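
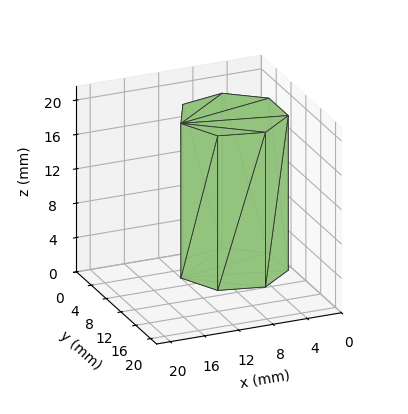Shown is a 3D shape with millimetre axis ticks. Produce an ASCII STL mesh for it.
Reading the render: the shape is a regular 7-sided prism (a cylinder approximated with 7 flat sides), circumscribed radius ≈ 6 mm, height ≈ 18 mm (dimensions read to the nearest mm from the axis ticks). For the STL, each face is triangulated and given an outward normal.

solid part
  facet normal 0.0000 0.0000 -1.0000
    outer loop
      vertex 4.66 11.85 0.00
      vertex 9.74 10.69 0.00
      vertex 12.00 6.00 0.00
    endloop
  endfacet
  facet normal 0.0000 0.0000 -1.0000
    outer loop
      vertex 0.59 8.60 0.00
      vertex 4.66 11.85 0.00
      vertex 12.00 6.00 0.00
    endloop
  endfacet
  facet normal 0.0000 0.0000 -1.0000
    outer loop
      vertex 0.59 3.40 0.00
      vertex 0.59 8.60 0.00
      vertex 12.00 6.00 0.00
    endloop
  endfacet
  facet normal 0.0000 0.0000 -1.0000
    outer loop
      vertex 4.66 0.15 0.00
      vertex 0.59 3.40 0.00
      vertex 12.00 6.00 0.00
    endloop
  endfacet
  facet normal 0.0000 0.0000 -1.0000
    outer loop
      vertex 9.74 1.31 0.00
      vertex 4.66 0.15 0.00
      vertex 12.00 6.00 0.00
    endloop
  endfacet
  facet normal 0.0000 0.0000 1.0000
    outer loop
      vertex 12.00 6.00 18.00
      vertex 9.74 10.69 18.00
      vertex 4.66 11.85 18.00
    endloop
  endfacet
  facet normal 0.0000 0.0000 1.0000
    outer loop
      vertex 12.00 6.00 18.00
      vertex 4.66 11.85 18.00
      vertex 0.59 8.60 18.00
    endloop
  endfacet
  facet normal 0.0000 0.0000 1.0000
    outer loop
      vertex 12.00 6.00 18.00
      vertex 0.59 8.60 18.00
      vertex 0.59 3.40 18.00
    endloop
  endfacet
  facet normal 0.0000 0.0000 1.0000
    outer loop
      vertex 12.00 6.00 18.00
      vertex 0.59 3.40 18.00
      vertex 4.66 0.15 18.00
    endloop
  endfacet
  facet normal 0.0000 0.0000 1.0000
    outer loop
      vertex 12.00 6.00 18.00
      vertex 4.66 0.15 18.00
      vertex 9.74 1.31 18.00
    endloop
  endfacet
  facet normal 0.9009 0.4341 0.0000
    outer loop
      vertex 12.00 6.00 0.00
      vertex 9.74 10.69 0.00
      vertex 9.74 10.69 18.00
    endloop
  endfacet
  facet normal 0.9009 0.4341 0.0000
    outer loop
      vertex 12.00 6.00 0.00
      vertex 9.74 10.69 18.00
      vertex 12.00 6.00 18.00
    endloop
  endfacet
  facet normal 0.2226 0.9749 0.0000
    outer loop
      vertex 9.74 10.69 0.00
      vertex 4.66 11.85 0.00
      vertex 4.66 11.85 18.00
    endloop
  endfacet
  facet normal 0.2226 0.9749 0.0000
    outer loop
      vertex 9.74 10.69 0.00
      vertex 4.66 11.85 18.00
      vertex 9.74 10.69 18.00
    endloop
  endfacet
  facet normal -0.6240 0.7814 0.0000
    outer loop
      vertex 4.66 11.85 0.00
      vertex 0.59 8.60 0.00
      vertex 0.59 8.60 18.00
    endloop
  endfacet
  facet normal -0.6240 0.7814 0.0000
    outer loop
      vertex 4.66 11.85 0.00
      vertex 0.59 8.60 18.00
      vertex 4.66 11.85 18.00
    endloop
  endfacet
  facet normal -1.0000 0.0000 0.0000
    outer loop
      vertex 0.59 8.60 0.00
      vertex 0.59 3.40 0.00
      vertex 0.59 3.40 18.00
    endloop
  endfacet
  facet normal -1.0000 0.0000 0.0000
    outer loop
      vertex 0.59 8.60 0.00
      vertex 0.59 3.40 18.00
      vertex 0.59 8.60 18.00
    endloop
  endfacet
  facet normal -0.6240 -0.7814 0.0000
    outer loop
      vertex 0.59 3.40 0.00
      vertex 4.66 0.15 0.00
      vertex 4.66 0.15 18.00
    endloop
  endfacet
  facet normal -0.6240 -0.7814 0.0000
    outer loop
      vertex 0.59 3.40 0.00
      vertex 4.66 0.15 18.00
      vertex 0.59 3.40 18.00
    endloop
  endfacet
  facet normal 0.2226 -0.9749 0.0000
    outer loop
      vertex 4.66 0.15 0.00
      vertex 9.74 1.31 0.00
      vertex 9.74 1.31 18.00
    endloop
  endfacet
  facet normal 0.2226 -0.9749 0.0000
    outer loop
      vertex 4.66 0.15 0.00
      vertex 9.74 1.31 18.00
      vertex 4.66 0.15 18.00
    endloop
  endfacet
  facet normal 0.9009 -0.4341 0.0000
    outer loop
      vertex 9.74 1.31 0.00
      vertex 12.00 6.00 0.00
      vertex 12.00 6.00 18.00
    endloop
  endfacet
  facet normal 0.9009 -0.4341 0.0000
    outer loop
      vertex 9.74 1.31 0.00
      vertex 12.00 6.00 18.00
      vertex 9.74 1.31 18.00
    endloop
  endfacet
endsolid part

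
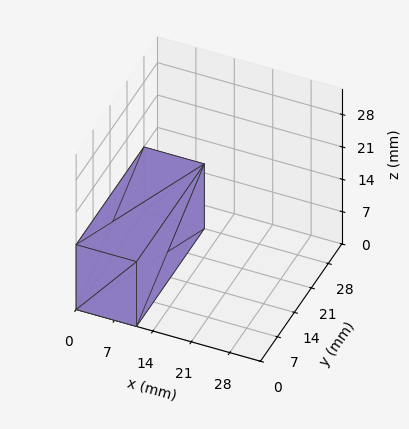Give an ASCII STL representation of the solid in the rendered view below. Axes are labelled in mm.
Reading the render: the shape is a rectangular box, roughly 11 × 28 mm footprint and 14 mm tall (dimensions read to the nearest mm from the axis ticks). For the STL, each face is triangulated and given an outward normal.

solid part
  facet normal 0.0000 0.0000 -1.0000
    outer loop
      vertex 11.0 28.0 0.0
      vertex 11.0 0.0 0.0
      vertex 0.0 0.0 0.0
    endloop
  endfacet
  facet normal 0.0000 0.0000 -1.0000
    outer loop
      vertex 0.0 28.0 0.0
      vertex 11.0 28.0 0.0
      vertex 0.0 0.0 0.0
    endloop
  endfacet
  facet normal 0.0000 0.0000 1.0000
    outer loop
      vertex 0.0 0.0 14.0
      vertex 11.0 0.0 14.0
      vertex 11.0 28.0 14.0
    endloop
  endfacet
  facet normal 0.0000 0.0000 1.0000
    outer loop
      vertex 0.0 0.0 14.0
      vertex 11.0 28.0 14.0
      vertex 0.0 28.0 14.0
    endloop
  endfacet
  facet normal 0.0000 -1.0000 0.0000
    outer loop
      vertex 0.0 0.0 0.0
      vertex 11.0 0.0 0.0
      vertex 11.0 0.0 14.0
    endloop
  endfacet
  facet normal 0.0000 -1.0000 0.0000
    outer loop
      vertex 0.0 0.0 0.0
      vertex 11.0 0.0 14.0
      vertex 0.0 0.0 14.0
    endloop
  endfacet
  facet normal 0.0000 1.0000 0.0000
    outer loop
      vertex 11.0 28.0 14.0
      vertex 11.0 28.0 0.0
      vertex 0.0 28.0 0.0
    endloop
  endfacet
  facet normal 0.0000 1.0000 0.0000
    outer loop
      vertex 0.0 28.0 14.0
      vertex 11.0 28.0 14.0
      vertex 0.0 28.0 0.0
    endloop
  endfacet
  facet normal -1.0000 0.0000 0.0000
    outer loop
      vertex 0.0 28.0 14.0
      vertex 0.0 28.0 0.0
      vertex 0.0 0.0 0.0
    endloop
  endfacet
  facet normal -1.0000 0.0000 0.0000
    outer loop
      vertex 0.0 0.0 14.0
      vertex 0.0 28.0 14.0
      vertex 0.0 0.0 0.0
    endloop
  endfacet
  facet normal 1.0000 0.0000 0.0000
    outer loop
      vertex 11.0 0.0 0.0
      vertex 11.0 28.0 0.0
      vertex 11.0 28.0 14.0
    endloop
  endfacet
  facet normal 1.0000 0.0000 0.0000
    outer loop
      vertex 11.0 0.0 0.0
      vertex 11.0 28.0 14.0
      vertex 11.0 0.0 14.0
    endloop
  endfacet
endsolid part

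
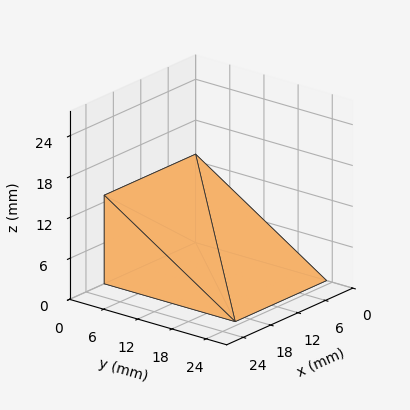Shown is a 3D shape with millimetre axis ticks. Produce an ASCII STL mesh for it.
Reading the render: the shape is a wedge (ramp): 20 × 23 mm base, rising to 13 mm along the y=0 edge and sloping linearly to z=0 at y=23 (dimensions read to the nearest mm from the axis ticks). For the STL, each face is triangulated and given an outward normal.

solid part
  facet normal 0.0000 0.0000 -1.0000
    outer loop
      vertex 20.000 23.000 0.000
      vertex 20.000 0.000 0.000
      vertex 0.000 0.000 0.000
    endloop
  endfacet
  facet normal 0.0000 0.0000 -1.0000
    outer loop
      vertex 0.000 23.000 0.000
      vertex 20.000 23.000 0.000
      vertex 0.000 0.000 0.000
    endloop
  endfacet
  facet normal 0.0000 -1.0000 0.0000
    outer loop
      vertex 0.000 0.000 0.000
      vertex 20.000 0.000 0.000
      vertex 20.000 0.000 13.000
    endloop
  endfacet
  facet normal 0.0000 -1.0000 0.0000
    outer loop
      vertex 0.000 0.000 0.000
      vertex 20.000 0.000 13.000
      vertex 0.000 0.000 13.000
    endloop
  endfacet
  facet normal 0.0000 0.4921 0.8706
    outer loop
      vertex 0.000 0.000 13.000
      vertex 20.000 0.000 13.000
      vertex 20.000 23.000 0.000
    endloop
  endfacet
  facet normal 0.0000 0.4921 0.8706
    outer loop
      vertex 0.000 0.000 13.000
      vertex 20.000 23.000 0.000
      vertex 0.000 23.000 0.000
    endloop
  endfacet
  facet normal -1.0000 0.0000 0.0000
    outer loop
      vertex 0.000 0.000 13.000
      vertex 0.000 23.000 0.000
      vertex 0.000 0.000 0.000
    endloop
  endfacet
  facet normal 1.0000 0.0000 0.0000
    outer loop
      vertex 20.000 0.000 0.000
      vertex 20.000 23.000 0.000
      vertex 20.000 0.000 13.000
    endloop
  endfacet
endsolid part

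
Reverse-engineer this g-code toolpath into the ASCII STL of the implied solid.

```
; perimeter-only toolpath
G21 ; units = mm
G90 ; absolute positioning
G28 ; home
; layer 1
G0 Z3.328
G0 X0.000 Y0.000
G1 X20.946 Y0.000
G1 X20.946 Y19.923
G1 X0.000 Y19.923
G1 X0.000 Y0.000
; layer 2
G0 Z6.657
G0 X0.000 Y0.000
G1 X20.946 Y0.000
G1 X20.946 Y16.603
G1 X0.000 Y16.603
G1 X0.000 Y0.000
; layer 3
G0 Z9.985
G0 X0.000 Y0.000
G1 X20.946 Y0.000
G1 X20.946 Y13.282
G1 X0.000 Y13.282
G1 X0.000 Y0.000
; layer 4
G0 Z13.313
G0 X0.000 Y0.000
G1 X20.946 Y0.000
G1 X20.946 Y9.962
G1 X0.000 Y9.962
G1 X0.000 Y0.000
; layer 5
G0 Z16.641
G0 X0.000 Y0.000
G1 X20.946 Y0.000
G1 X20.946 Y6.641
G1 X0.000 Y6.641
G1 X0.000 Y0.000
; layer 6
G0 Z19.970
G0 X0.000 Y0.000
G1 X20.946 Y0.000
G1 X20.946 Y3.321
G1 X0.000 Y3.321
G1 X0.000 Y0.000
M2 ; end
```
solid part
  facet normal 0.0000 0.0000 -1.0000
    outer loop
      vertex 20.946 23.244 0.000
      vertex 20.946 0.000 0.000
      vertex 0.000 0.000 0.000
    endloop
  endfacet
  facet normal 0.0000 0.0000 -1.0000
    outer loop
      vertex 0.000 23.244 0.000
      vertex 20.946 23.244 0.000
      vertex 0.000 0.000 0.000
    endloop
  endfacet
  facet normal 0.0000 -1.0000 0.0000
    outer loop
      vertex 0.000 0.000 0.000
      vertex 20.946 0.000 0.000
      vertex 20.946 0.000 23.298
    endloop
  endfacet
  facet normal 0.0000 -1.0000 0.0000
    outer loop
      vertex 0.000 0.000 0.000
      vertex 20.946 0.000 23.298
      vertex 0.000 0.000 23.298
    endloop
  endfacet
  facet normal 0.0000 0.7079 0.7063
    outer loop
      vertex 0.000 0.000 23.298
      vertex 20.946 0.000 23.298
      vertex 20.946 23.244 0.000
    endloop
  endfacet
  facet normal 0.0000 0.7079 0.7063
    outer loop
      vertex 0.000 0.000 23.298
      vertex 20.946 23.244 0.000
      vertex 0.000 23.244 0.000
    endloop
  endfacet
  facet normal -1.0000 0.0000 0.0000
    outer loop
      vertex 0.000 0.000 23.298
      vertex 0.000 23.244 0.000
      vertex 0.000 0.000 0.000
    endloop
  endfacet
  facet normal 1.0000 0.0000 0.0000
    outer loop
      vertex 20.946 0.000 0.000
      vertex 20.946 23.244 0.000
      vertex 20.946 0.000 23.298
    endloop
  endfacet
endsolid part

The G0 Z moves step by Δz≈3.328 mm. The G1 loops shrink linearly with z, so the solid tapers from its base footprint up to z≈23.3. Closing with a flat bottom cap and the tapered top and triangulating gives 8 facets — a wedge (ramp): 20.9 × 23.2 mm base, rising to 23.3 mm along the y=0 edge and sloping linearly to z=0 at y=23.2.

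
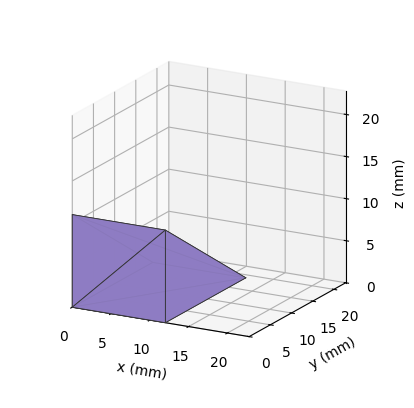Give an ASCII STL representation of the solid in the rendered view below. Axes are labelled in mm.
Reading the render: the shape is a wedge (ramp): 12 × 19 mm base, rising to 11 mm along the y=0 edge and sloping linearly to z=0 at y=19 (dimensions read to the nearest mm from the axis ticks). For the STL, each face is triangulated and given an outward normal.

solid part
  facet normal 0.0000 0.0000 -1.0000
    outer loop
      vertex 12.000 19.000 0.000
      vertex 12.000 0.000 0.000
      vertex 0.000 0.000 0.000
    endloop
  endfacet
  facet normal 0.0000 0.0000 -1.0000
    outer loop
      vertex 0.000 19.000 0.000
      vertex 12.000 19.000 0.000
      vertex 0.000 0.000 0.000
    endloop
  endfacet
  facet normal 0.0000 -1.0000 0.0000
    outer loop
      vertex 0.000 0.000 0.000
      vertex 12.000 0.000 0.000
      vertex 12.000 0.000 11.000
    endloop
  endfacet
  facet normal 0.0000 -1.0000 0.0000
    outer loop
      vertex 0.000 0.000 0.000
      vertex 12.000 0.000 11.000
      vertex 0.000 0.000 11.000
    endloop
  endfacet
  facet normal 0.0000 0.5010 0.8654
    outer loop
      vertex 0.000 0.000 11.000
      vertex 12.000 0.000 11.000
      vertex 12.000 19.000 0.000
    endloop
  endfacet
  facet normal 0.0000 0.5010 0.8654
    outer loop
      vertex 0.000 0.000 11.000
      vertex 12.000 19.000 0.000
      vertex 0.000 19.000 0.000
    endloop
  endfacet
  facet normal -1.0000 0.0000 0.0000
    outer loop
      vertex 0.000 0.000 11.000
      vertex 0.000 19.000 0.000
      vertex 0.000 0.000 0.000
    endloop
  endfacet
  facet normal 1.0000 0.0000 0.0000
    outer loop
      vertex 12.000 0.000 0.000
      vertex 12.000 19.000 0.000
      vertex 12.000 0.000 11.000
    endloop
  endfacet
endsolid part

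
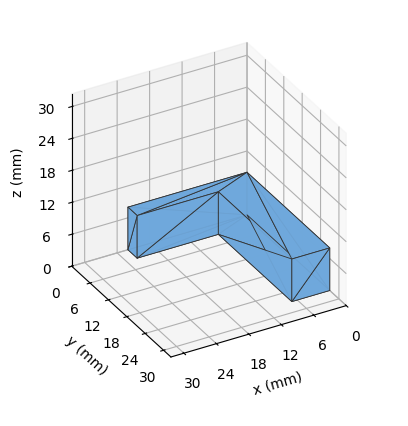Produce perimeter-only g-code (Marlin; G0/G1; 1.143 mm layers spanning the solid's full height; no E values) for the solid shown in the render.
Reading the render: the shape is an L-shaped prism: outer 22 × 27 mm, arm thicknesses ≈ 3 mm (horizontal) and 7 mm (vertical), extruded 8 mm in z (dimensions read to the nearest mm from the axis ticks). For the g-code, the solid's height is divided into equal slices at the stated Δz and each level perimeter traced with G1 moves after a G0 lift.

; perimeter-only toolpath
G21 ; units = mm
G90 ; absolute positioning
G28 ; home
; layer 1
G0 Z1.143
G0 X0.000 Y0.000
G1 X22.000 Y0.000
G1 X22.000 Y3.000
G1 X7.000 Y3.000
G1 X7.000 Y27.000
G1 X0.000 Y27.000
G1 X0.000 Y0.000
; layer 2
G0 Z2.286
G0 X0.000 Y0.000
G1 X22.000 Y0.000
G1 X22.000 Y3.000
G1 X7.000 Y3.000
G1 X7.000 Y27.000
G1 X0.000 Y27.000
G1 X0.000 Y0.000
; layer 3
G0 Z3.429
G0 X0.000 Y0.000
G1 X22.000 Y0.000
G1 X22.000 Y3.000
G1 X7.000 Y3.000
G1 X7.000 Y27.000
G1 X0.000 Y27.000
G1 X0.000 Y0.000
; layer 4
G0 Z4.571
G0 X0.000 Y0.000
G1 X22.000 Y0.000
G1 X22.000 Y3.000
G1 X7.000 Y3.000
G1 X7.000 Y27.000
G1 X0.000 Y27.000
G1 X0.000 Y0.000
; layer 5
G0 Z5.714
G0 X0.000 Y0.000
G1 X22.000 Y0.000
G1 X22.000 Y3.000
G1 X7.000 Y3.000
G1 X7.000 Y27.000
G1 X0.000 Y27.000
G1 X0.000 Y0.000
; layer 6
G0 Z6.857
G0 X0.000 Y0.000
G1 X22.000 Y0.000
G1 X22.000 Y3.000
G1 X7.000 Y3.000
G1 X7.000 Y27.000
G1 X0.000 Y27.000
G1 X0.000 Y0.000
; layer 7
G0 Z8.000
G0 X0.000 Y0.000
G1 X22.000 Y0.000
G1 X22.000 Y3.000
G1 X7.000 Y3.000
G1 X7.000 Y27.000
G1 X0.000 Y27.000
G1 X0.000 Y0.000
M2 ; end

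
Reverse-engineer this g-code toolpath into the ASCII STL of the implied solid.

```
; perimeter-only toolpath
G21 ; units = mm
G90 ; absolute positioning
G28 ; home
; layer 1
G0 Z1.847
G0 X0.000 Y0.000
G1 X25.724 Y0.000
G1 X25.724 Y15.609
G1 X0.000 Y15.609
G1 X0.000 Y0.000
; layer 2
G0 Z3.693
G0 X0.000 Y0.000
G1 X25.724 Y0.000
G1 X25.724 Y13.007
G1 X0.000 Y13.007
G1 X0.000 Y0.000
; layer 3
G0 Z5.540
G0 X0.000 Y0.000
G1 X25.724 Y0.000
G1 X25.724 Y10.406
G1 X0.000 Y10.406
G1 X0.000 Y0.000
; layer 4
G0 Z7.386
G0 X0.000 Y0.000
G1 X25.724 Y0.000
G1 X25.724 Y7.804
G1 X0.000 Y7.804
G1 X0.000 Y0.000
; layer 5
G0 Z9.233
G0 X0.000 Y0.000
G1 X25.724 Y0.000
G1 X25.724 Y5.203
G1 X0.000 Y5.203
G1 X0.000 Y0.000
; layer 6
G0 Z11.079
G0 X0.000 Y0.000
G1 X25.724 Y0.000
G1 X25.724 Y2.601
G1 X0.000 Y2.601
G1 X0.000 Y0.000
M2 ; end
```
solid part
  facet normal 0.0000 0.0000 -1.0000
    outer loop
      vertex 25.724 18.210 0.000
      vertex 25.724 0.000 0.000
      vertex 0.000 0.000 0.000
    endloop
  endfacet
  facet normal 0.0000 0.0000 -1.0000
    outer loop
      vertex 0.000 18.210 0.000
      vertex 25.724 18.210 0.000
      vertex 0.000 0.000 0.000
    endloop
  endfacet
  facet normal 0.0000 -1.0000 0.0000
    outer loop
      vertex 0.000 0.000 0.000
      vertex 25.724 0.000 0.000
      vertex 25.724 0.000 12.926
    endloop
  endfacet
  facet normal 0.0000 -1.0000 0.0000
    outer loop
      vertex 0.000 0.000 0.000
      vertex 25.724 0.000 12.926
      vertex 0.000 0.000 12.926
    endloop
  endfacet
  facet normal 0.0000 0.5788 0.8154
    outer loop
      vertex 0.000 0.000 12.926
      vertex 25.724 0.000 12.926
      vertex 25.724 18.210 0.000
    endloop
  endfacet
  facet normal 0.0000 0.5788 0.8154
    outer loop
      vertex 0.000 0.000 12.926
      vertex 25.724 18.210 0.000
      vertex 0.000 18.210 0.000
    endloop
  endfacet
  facet normal -1.0000 0.0000 0.0000
    outer loop
      vertex 0.000 0.000 12.926
      vertex 0.000 18.210 0.000
      vertex 0.000 0.000 0.000
    endloop
  endfacet
  facet normal 1.0000 0.0000 0.0000
    outer loop
      vertex 25.724 0.000 0.000
      vertex 25.724 18.210 0.000
      vertex 25.724 0.000 12.926
    endloop
  endfacet
endsolid part

The G0 Z moves step by Δz≈1.847 mm. The G1 loops shrink linearly with z, so the solid tapers from its base footprint up to z≈12.9. Closing with a flat bottom cap and the tapered top and triangulating gives 8 facets — a wedge (ramp): 25.7 × 18.2 mm base, rising to 12.9 mm along the y=0 edge and sloping linearly to z=0 at y=18.2.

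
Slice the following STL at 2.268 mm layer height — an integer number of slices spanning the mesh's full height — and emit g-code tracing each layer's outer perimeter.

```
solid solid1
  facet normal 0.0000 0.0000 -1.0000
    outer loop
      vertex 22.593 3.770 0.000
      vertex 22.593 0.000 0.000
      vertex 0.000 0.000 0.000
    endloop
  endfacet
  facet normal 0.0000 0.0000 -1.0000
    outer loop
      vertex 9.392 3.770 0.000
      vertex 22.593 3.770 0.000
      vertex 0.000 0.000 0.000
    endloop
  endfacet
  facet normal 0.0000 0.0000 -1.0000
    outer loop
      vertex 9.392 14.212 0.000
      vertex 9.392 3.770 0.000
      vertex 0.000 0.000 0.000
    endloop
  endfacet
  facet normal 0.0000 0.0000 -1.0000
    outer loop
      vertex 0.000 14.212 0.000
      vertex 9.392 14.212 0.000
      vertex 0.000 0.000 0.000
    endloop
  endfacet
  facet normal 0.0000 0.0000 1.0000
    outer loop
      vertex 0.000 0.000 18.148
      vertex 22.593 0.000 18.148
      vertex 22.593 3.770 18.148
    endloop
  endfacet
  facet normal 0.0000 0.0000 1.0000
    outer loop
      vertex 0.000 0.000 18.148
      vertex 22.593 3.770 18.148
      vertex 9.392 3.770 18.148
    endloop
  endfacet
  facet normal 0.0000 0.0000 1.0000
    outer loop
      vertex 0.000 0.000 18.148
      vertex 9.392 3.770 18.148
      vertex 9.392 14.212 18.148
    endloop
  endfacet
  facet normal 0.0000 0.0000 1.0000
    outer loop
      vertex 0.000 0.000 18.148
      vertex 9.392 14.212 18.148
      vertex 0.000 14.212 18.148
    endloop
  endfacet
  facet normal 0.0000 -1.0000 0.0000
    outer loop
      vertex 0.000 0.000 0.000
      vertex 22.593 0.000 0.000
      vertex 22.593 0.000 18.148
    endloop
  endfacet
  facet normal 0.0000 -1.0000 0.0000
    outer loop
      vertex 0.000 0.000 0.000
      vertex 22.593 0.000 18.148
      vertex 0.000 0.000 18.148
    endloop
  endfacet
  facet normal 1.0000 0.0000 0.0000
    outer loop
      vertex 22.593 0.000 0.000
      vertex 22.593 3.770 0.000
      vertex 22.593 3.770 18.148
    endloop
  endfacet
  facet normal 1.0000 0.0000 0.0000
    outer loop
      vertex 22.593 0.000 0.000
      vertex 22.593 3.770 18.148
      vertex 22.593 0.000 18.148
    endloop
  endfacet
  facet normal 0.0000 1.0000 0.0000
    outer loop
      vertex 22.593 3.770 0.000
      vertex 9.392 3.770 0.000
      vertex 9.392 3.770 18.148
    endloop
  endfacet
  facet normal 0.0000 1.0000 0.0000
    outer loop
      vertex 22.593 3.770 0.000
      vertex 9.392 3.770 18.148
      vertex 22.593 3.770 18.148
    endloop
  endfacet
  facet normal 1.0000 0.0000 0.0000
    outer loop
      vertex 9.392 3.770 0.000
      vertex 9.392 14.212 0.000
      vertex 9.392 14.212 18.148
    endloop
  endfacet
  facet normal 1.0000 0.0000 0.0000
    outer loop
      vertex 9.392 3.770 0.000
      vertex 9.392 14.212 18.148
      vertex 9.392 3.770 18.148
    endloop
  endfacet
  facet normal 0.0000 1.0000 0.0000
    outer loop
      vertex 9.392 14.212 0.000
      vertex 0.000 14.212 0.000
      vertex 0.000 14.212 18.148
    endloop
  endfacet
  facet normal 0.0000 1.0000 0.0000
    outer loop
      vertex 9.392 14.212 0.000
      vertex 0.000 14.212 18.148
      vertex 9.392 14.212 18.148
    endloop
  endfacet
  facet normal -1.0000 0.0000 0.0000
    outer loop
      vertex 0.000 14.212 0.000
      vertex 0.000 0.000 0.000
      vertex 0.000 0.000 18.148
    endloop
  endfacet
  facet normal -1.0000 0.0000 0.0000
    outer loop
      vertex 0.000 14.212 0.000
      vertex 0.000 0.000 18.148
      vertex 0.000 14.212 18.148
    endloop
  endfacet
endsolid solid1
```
; perimeter-only toolpath
G21 ; units = mm
G90 ; absolute positioning
G28 ; home
; layer 1
G0 Z2.268
G0 X0.000 Y0.000
G1 X22.593 Y0.000
G1 X22.593 Y3.770
G1 X9.392 Y3.770
G1 X9.392 Y14.212
G1 X0.000 Y14.212
G1 X0.000 Y0.000
; layer 2
G0 Z4.537
G0 X0.000 Y0.000
G1 X22.593 Y0.000
G1 X22.593 Y3.770
G1 X9.392 Y3.770
G1 X9.392 Y14.212
G1 X0.000 Y14.212
G1 X0.000 Y0.000
; layer 3
G0 Z6.806
G0 X0.000 Y0.000
G1 X22.593 Y0.000
G1 X22.593 Y3.770
G1 X9.392 Y3.770
G1 X9.392 Y14.212
G1 X0.000 Y14.212
G1 X0.000 Y0.000
; layer 4
G0 Z9.074
G0 X0.000 Y0.000
G1 X22.593 Y0.000
G1 X22.593 Y3.770
G1 X9.392 Y3.770
G1 X9.392 Y14.212
G1 X0.000 Y14.212
G1 X0.000 Y0.000
; layer 5
G0 Z11.342
G0 X0.000 Y0.000
G1 X22.593 Y0.000
G1 X22.593 Y3.770
G1 X9.392 Y3.770
G1 X9.392 Y14.212
G1 X0.000 Y14.212
G1 X0.000 Y0.000
; layer 6
G0 Z13.611
G0 X0.000 Y0.000
G1 X22.593 Y0.000
G1 X22.593 Y3.770
G1 X9.392 Y3.770
G1 X9.392 Y14.212
G1 X0.000 Y14.212
G1 X0.000 Y0.000
; layer 7
G0 Z15.880
G0 X0.000 Y0.000
G1 X22.593 Y0.000
G1 X22.593 Y3.770
G1 X9.392 Y3.770
G1 X9.392 Y14.212
G1 X0.000 Y14.212
G1 X0.000 Y0.000
; layer 8
G0 Z18.148
G0 X0.000 Y0.000
G1 X22.593 Y0.000
G1 X22.593 Y3.770
G1 X9.392 Y3.770
G1 X9.392 Y14.212
G1 X0.000 Y14.212
G1 X0.000 Y0.000
M2 ; end

The solid is an L-shaped prism: outer 22.6 × 14.2 mm, arm thicknesses ≈ 3.77 mm (horizontal) and 9.39 mm (vertical), extruded 18.1 mm in z. Slicing at Δz = 2.268 mm — 8 equal slices spanning the solid's height, so layer i sits at z = i·h/8 — gives 8 non-empty perimeters. Each is a 6-segment closed polygon; G0 lifts to the layer z and rapids to the start vertex, then G1 traces the edges.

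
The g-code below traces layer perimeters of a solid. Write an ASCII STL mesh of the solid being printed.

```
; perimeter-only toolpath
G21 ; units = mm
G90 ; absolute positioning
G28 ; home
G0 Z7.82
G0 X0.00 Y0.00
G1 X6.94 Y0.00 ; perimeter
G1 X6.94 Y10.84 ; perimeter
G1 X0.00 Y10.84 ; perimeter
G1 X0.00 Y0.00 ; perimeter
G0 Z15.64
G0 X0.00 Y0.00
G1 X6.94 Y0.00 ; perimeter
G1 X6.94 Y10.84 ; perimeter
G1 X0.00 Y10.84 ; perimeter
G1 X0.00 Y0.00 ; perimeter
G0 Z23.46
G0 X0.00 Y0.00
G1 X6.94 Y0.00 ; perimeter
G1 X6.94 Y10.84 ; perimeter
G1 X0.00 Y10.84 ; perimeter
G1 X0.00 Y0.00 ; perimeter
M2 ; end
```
solid part
  facet normal 0.0000 0.0000 -1.0000
    outer loop
      vertex 6.94 10.84 0.00
      vertex 6.94 0.00 0.00
      vertex 0.00 0.00 0.00
    endloop
  endfacet
  facet normal 0.0000 0.0000 -1.0000
    outer loop
      vertex 0.00 10.84 0.00
      vertex 6.94 10.84 0.00
      vertex 0.00 0.00 0.00
    endloop
  endfacet
  facet normal 0.0000 0.0000 1.0000
    outer loop
      vertex 0.00 0.00 23.46
      vertex 6.94 0.00 23.46
      vertex 6.94 10.84 23.46
    endloop
  endfacet
  facet normal 0.0000 0.0000 1.0000
    outer loop
      vertex 0.00 0.00 23.46
      vertex 6.94 10.84 23.46
      vertex 0.00 10.84 23.46
    endloop
  endfacet
  facet normal 0.0000 -1.0000 0.0000
    outer loop
      vertex 0.00 0.00 0.00
      vertex 6.94 0.00 0.00
      vertex 6.94 0.00 23.46
    endloop
  endfacet
  facet normal 0.0000 -1.0000 0.0000
    outer loop
      vertex 0.00 0.00 0.00
      vertex 6.94 0.00 23.46
      vertex 0.00 0.00 23.46
    endloop
  endfacet
  facet normal 0.0000 1.0000 0.0000
    outer loop
      vertex 6.94 10.84 23.46
      vertex 6.94 10.84 0.00
      vertex 0.00 10.84 0.00
    endloop
  endfacet
  facet normal 0.0000 1.0000 0.0000
    outer loop
      vertex 0.00 10.84 23.46
      vertex 6.94 10.84 23.46
      vertex 0.00 10.84 0.00
    endloop
  endfacet
  facet normal -1.0000 0.0000 0.0000
    outer loop
      vertex 0.00 10.84 23.46
      vertex 0.00 10.84 0.00
      vertex 0.00 0.00 0.00
    endloop
  endfacet
  facet normal -1.0000 0.0000 0.0000
    outer loop
      vertex 0.00 0.00 23.46
      vertex 0.00 10.84 23.46
      vertex 0.00 0.00 0.00
    endloop
  endfacet
  facet normal 1.0000 0.0000 0.0000
    outer loop
      vertex 6.94 0.00 0.00
      vertex 6.94 10.84 0.00
      vertex 6.94 10.84 23.46
    endloop
  endfacet
  facet normal 1.0000 0.0000 0.0000
    outer loop
      vertex 6.94 0.00 0.00
      vertex 6.94 10.84 23.46
      vertex 6.94 0.00 23.46
    endloop
  endfacet
endsolid part

The G0 Z moves step by Δz≈7.82 mm. Every layer's G1 loop is the same polygon, so the solid is a straight extrusion of it from z=0 to z≈23.5. Closing with flat bottom and top caps and triangulating gives 12 facets — a rectangular box, roughly 6.94 × 10.8 mm footprint and 23.5 mm tall.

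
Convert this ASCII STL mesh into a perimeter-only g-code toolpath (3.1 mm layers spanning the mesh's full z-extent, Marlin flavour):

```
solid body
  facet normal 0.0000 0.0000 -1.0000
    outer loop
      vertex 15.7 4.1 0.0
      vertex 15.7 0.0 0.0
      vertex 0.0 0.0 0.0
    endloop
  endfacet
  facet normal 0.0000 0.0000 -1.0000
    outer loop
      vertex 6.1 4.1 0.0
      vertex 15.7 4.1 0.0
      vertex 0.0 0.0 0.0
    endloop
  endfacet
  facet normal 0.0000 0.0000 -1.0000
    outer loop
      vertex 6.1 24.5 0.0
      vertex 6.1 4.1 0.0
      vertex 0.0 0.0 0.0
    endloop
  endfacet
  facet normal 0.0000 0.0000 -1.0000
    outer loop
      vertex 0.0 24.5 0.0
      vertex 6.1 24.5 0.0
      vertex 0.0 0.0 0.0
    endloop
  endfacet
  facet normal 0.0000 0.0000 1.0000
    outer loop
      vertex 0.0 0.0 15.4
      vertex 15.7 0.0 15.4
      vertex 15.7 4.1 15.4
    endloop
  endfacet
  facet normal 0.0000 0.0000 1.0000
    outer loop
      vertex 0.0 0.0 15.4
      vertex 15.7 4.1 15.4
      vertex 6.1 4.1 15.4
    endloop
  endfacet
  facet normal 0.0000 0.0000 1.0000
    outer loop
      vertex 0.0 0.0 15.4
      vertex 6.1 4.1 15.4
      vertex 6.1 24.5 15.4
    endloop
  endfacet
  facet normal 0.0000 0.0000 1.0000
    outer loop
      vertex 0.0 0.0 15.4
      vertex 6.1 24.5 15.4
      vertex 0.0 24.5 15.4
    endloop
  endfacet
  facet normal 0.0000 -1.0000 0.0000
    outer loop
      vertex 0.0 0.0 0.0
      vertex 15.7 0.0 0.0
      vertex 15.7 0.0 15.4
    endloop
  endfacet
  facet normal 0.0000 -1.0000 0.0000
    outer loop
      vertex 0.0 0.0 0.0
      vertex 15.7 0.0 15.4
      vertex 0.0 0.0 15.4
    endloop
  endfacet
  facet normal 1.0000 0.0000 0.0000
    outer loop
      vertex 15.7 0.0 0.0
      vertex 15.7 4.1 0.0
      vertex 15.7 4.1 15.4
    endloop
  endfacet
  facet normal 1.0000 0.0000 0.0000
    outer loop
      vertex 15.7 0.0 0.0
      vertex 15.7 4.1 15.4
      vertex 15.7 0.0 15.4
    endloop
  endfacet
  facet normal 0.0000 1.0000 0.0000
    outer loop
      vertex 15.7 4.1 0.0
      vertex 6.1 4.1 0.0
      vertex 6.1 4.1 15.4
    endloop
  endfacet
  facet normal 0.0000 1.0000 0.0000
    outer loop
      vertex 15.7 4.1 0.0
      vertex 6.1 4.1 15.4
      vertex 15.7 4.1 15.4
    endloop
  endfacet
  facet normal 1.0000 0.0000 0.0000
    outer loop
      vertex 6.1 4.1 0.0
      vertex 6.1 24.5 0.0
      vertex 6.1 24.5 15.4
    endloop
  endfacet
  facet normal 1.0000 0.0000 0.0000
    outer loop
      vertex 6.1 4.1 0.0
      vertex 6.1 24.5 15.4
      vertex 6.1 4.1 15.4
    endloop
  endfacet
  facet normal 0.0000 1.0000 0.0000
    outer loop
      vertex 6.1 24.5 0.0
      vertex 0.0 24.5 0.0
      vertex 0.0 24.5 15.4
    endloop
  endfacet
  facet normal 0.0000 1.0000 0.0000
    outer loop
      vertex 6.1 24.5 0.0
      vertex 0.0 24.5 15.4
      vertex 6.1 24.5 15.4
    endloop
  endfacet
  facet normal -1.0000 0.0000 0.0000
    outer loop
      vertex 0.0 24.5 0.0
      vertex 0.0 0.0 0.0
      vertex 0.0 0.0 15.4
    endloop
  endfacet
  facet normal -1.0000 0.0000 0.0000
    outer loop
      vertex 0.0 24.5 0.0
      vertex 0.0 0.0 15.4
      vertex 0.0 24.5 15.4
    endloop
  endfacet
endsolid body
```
; perimeter-only toolpath
G21 ; units = mm
G90 ; absolute positioning
G28 ; home
; layer 1
G0 Z3.1
G0 X0.0 Y0.0
G1 X15.7 Y0.0
G1 X15.7 Y4.1
G1 X6.1 Y4.1
G1 X6.1 Y24.5
G1 X0.0 Y24.5
G1 X0.0 Y0.0
; layer 2
G0 Z6.2
G0 X0.0 Y0.0
G1 X15.7 Y0.0
G1 X15.7 Y4.1
G1 X6.1 Y4.1
G1 X6.1 Y24.5
G1 X0.0 Y24.5
G1 X0.0 Y0.0
; layer 3
G0 Z9.2
G0 X0.0 Y0.0
G1 X15.7 Y0.0
G1 X15.7 Y4.1
G1 X6.1 Y4.1
G1 X6.1 Y24.5
G1 X0.0 Y24.5
G1 X0.0 Y0.0
; layer 4
G0 Z12.3
G0 X0.0 Y0.0
G1 X15.7 Y0.0
G1 X15.7 Y4.1
G1 X6.1 Y4.1
G1 X6.1 Y24.5
G1 X0.0 Y24.5
G1 X0.0 Y0.0
; layer 5
G0 Z15.4
G0 X0.0 Y0.0
G1 X15.7 Y0.0
G1 X15.7 Y4.1
G1 X6.1 Y4.1
G1 X6.1 Y24.5
G1 X0.0 Y24.5
G1 X0.0 Y0.0
M2 ; end

The solid is an L-shaped prism: outer 15.7 × 24.5 mm, arm thicknesses ≈ 4.1 mm (horizontal) and 6.1 mm (vertical), extruded 15.4 mm in z. Slicing at Δz = 3.1 mm — 5 equal slices spanning the solid's height, so layer i sits at z = i·h/5 — gives 5 non-empty perimeters. Each is a 6-segment closed polygon; G0 lifts to the layer z and rapids to the start vertex, then G1 traces the edges.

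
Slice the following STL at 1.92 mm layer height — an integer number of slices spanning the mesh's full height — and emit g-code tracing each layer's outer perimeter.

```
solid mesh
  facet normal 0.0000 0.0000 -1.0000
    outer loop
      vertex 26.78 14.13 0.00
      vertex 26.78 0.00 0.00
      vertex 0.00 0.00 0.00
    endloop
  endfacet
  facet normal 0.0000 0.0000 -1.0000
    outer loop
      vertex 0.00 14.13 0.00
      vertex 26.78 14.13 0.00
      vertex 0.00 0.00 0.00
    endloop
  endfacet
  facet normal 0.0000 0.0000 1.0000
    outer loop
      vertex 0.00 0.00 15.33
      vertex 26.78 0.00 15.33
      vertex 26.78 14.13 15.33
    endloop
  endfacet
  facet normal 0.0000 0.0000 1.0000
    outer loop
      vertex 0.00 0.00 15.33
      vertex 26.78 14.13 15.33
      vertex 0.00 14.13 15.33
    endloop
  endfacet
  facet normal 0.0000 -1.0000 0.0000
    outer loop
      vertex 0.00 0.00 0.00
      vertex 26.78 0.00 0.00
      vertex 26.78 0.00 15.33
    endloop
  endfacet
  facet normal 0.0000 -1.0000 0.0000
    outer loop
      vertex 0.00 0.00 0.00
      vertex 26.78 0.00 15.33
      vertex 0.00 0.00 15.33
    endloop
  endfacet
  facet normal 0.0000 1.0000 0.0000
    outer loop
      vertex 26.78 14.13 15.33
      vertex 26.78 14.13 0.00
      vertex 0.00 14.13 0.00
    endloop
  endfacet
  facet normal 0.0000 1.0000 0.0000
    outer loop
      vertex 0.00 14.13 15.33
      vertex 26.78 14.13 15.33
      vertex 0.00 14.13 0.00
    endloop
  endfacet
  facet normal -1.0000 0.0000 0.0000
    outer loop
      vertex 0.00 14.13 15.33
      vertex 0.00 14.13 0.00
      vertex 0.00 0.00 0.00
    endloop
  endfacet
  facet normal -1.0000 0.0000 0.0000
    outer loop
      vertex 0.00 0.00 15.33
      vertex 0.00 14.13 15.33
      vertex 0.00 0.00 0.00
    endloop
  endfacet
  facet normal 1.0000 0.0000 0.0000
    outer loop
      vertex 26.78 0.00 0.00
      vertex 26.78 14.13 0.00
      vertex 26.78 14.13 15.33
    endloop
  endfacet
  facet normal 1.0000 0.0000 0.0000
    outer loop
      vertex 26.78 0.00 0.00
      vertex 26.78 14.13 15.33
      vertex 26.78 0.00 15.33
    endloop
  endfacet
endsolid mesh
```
; perimeter-only toolpath
G21 ; units = mm
G90 ; absolute positioning
G28 ; home
; layer 1
G0 Z1.92
G0 X0.00 Y0.00
G1 X26.78 Y0.00
G1 X26.78 Y14.13
G1 X0.00 Y14.13
G1 X0.00 Y0.00
; layer 2
G0 Z3.83
G0 X0.00 Y0.00
G1 X26.78 Y0.00
G1 X26.78 Y14.13
G1 X0.00 Y14.13
G1 X0.00 Y0.00
; layer 3
G0 Z5.75
G0 X0.00 Y0.00
G1 X26.78 Y0.00
G1 X26.78 Y14.13
G1 X0.00 Y14.13
G1 X0.00 Y0.00
; layer 4
G0 Z7.67
G0 X0.00 Y0.00
G1 X26.78 Y0.00
G1 X26.78 Y14.13
G1 X0.00 Y14.13
G1 X0.00 Y0.00
; layer 5
G0 Z9.58
G0 X0.00 Y0.00
G1 X26.78 Y0.00
G1 X26.78 Y14.13
G1 X0.00 Y14.13
G1 X0.00 Y0.00
; layer 6
G0 Z11.50
G0 X0.00 Y0.00
G1 X26.78 Y0.00
G1 X26.78 Y14.13
G1 X0.00 Y14.13
G1 X0.00 Y0.00
; layer 7
G0 Z13.41
G0 X0.00 Y0.00
G1 X26.78 Y0.00
G1 X26.78 Y14.13
G1 X0.00 Y14.13
G1 X0.00 Y0.00
; layer 8
G0 Z15.33
G0 X0.00 Y0.00
G1 X26.78 Y0.00
G1 X26.78 Y14.13
G1 X0.00 Y14.13
G1 X0.00 Y0.00
M2 ; end

The solid is a rectangular box, roughly 26.8 × 14.1 mm footprint and 15.3 mm tall. Slicing at Δz = 1.92 mm — 8 equal slices spanning the solid's height, so layer i sits at z = i·h/8 — gives 8 non-empty perimeters. Each is a 4-segment closed polygon; G0 lifts to the layer z and rapids to the start vertex, then G1 traces the edges.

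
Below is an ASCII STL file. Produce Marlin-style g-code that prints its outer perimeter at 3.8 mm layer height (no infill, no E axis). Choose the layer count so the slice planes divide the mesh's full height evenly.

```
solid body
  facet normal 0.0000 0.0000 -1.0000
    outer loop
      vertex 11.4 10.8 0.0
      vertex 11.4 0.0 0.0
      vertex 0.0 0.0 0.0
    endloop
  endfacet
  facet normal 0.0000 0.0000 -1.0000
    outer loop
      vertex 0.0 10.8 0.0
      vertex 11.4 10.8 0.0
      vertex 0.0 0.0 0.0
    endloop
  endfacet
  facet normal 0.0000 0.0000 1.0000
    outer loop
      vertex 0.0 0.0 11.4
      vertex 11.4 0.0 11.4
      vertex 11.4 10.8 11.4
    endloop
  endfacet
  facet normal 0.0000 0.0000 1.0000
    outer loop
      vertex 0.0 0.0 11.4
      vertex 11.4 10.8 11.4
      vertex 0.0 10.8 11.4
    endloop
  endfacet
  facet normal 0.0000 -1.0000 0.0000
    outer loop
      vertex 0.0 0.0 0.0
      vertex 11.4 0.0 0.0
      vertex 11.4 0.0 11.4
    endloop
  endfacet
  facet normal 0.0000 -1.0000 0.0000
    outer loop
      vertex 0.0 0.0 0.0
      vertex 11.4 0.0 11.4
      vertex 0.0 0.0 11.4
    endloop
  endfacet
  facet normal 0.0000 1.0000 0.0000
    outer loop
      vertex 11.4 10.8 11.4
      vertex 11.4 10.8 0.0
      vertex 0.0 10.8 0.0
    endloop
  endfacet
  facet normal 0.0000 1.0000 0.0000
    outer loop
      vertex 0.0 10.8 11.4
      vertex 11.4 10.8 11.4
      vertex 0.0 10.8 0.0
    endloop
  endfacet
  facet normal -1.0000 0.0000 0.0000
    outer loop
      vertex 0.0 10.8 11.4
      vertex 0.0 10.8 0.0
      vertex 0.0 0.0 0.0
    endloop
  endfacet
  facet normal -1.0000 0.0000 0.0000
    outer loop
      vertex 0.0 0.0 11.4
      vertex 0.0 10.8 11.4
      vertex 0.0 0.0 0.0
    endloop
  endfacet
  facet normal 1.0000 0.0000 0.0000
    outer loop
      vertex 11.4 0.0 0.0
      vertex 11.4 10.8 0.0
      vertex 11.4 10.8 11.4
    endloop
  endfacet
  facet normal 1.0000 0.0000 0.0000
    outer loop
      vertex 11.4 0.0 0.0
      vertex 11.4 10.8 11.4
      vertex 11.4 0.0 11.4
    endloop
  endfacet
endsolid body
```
; perimeter-only toolpath
G21 ; units = mm
G90 ; absolute positioning
G28 ; home
; layer 1
G0 Z3.8
G0 X0.0 Y0.0
G1 X11.4 Y0.0
G1 X11.4 Y10.8
G1 X0.0 Y10.8
G1 X0.0 Y0.0
; layer 2
G0 Z7.6
G0 X0.0 Y0.0
G1 X11.4 Y0.0
G1 X11.4 Y10.8
G1 X0.0 Y10.8
G1 X0.0 Y0.0
; layer 3
G0 Z11.4
G0 X0.0 Y0.0
G1 X11.4 Y0.0
G1 X11.4 Y10.8
G1 X0.0 Y10.8
G1 X0.0 Y0.0
M2 ; end

The solid is a rectangular box, roughly 11.4 × 10.8 mm footprint and 11.4 mm tall. Slicing at Δz = 3.8 mm — 3 equal slices spanning the solid's height, so layer i sits at z = i·h/3 — gives 3 non-empty perimeters. Each is a 4-segment closed polygon; G0 lifts to the layer z and rapids to the start vertex, then G1 traces the edges.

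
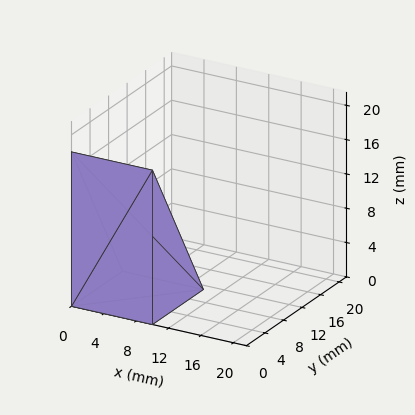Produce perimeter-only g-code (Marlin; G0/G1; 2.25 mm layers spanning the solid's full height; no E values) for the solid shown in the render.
Reading the render: the shape is a wedge (ramp): 10 × 11 mm base, rising to 18 mm along the y=0 edge and sloping linearly to z=0 at y=11 (dimensions read to the nearest mm from the axis ticks). For the g-code, the solid's height is divided into equal slices at the stated Δz and each level perimeter traced with G1 moves after a G0 lift.

; perimeter-only toolpath
G21 ; units = mm
G90 ; absolute positioning
G28 ; home
; layer 1
G0 Z2.25
G0 X0.00 Y0.00
G1 X10.00 Y0.00
G1 X10.00 Y9.62
G1 X0.00 Y9.62
G1 X0.00 Y0.00
; layer 2
G0 Z4.50
G0 X0.00 Y0.00
G1 X10.00 Y0.00
G1 X10.00 Y8.25
G1 X0.00 Y8.25
G1 X0.00 Y0.00
; layer 3
G0 Z6.75
G0 X0.00 Y0.00
G1 X10.00 Y0.00
G1 X10.00 Y6.88
G1 X0.00 Y6.88
G1 X0.00 Y0.00
; layer 4
G0 Z9.00
G0 X0.00 Y0.00
G1 X10.00 Y0.00
G1 X10.00 Y5.50
G1 X0.00 Y5.50
G1 X0.00 Y0.00
; layer 5
G0 Z11.25
G0 X0.00 Y0.00
G1 X10.00 Y0.00
G1 X10.00 Y4.12
G1 X0.00 Y4.12
G1 X0.00 Y0.00
; layer 6
G0 Z13.50
G0 X0.00 Y0.00
G1 X10.00 Y0.00
G1 X10.00 Y2.75
G1 X0.00 Y2.75
G1 X0.00 Y0.00
; layer 7
G0 Z15.75
G0 X0.00 Y0.00
G1 X10.00 Y0.00
G1 X10.00 Y1.38
G1 X0.00 Y1.38
G1 X0.00 Y0.00
M2 ; end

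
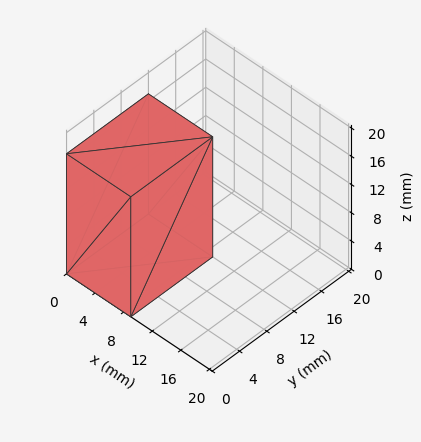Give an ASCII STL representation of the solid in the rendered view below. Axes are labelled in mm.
Reading the render: the shape is a rectangular box, roughly 9 × 12 mm footprint and 17 mm tall (dimensions read to the nearest mm from the axis ticks). For the STL, each face is triangulated and given an outward normal.

solid part
  facet normal 0.0000 0.0000 -1.0000
    outer loop
      vertex 9.000 12.000 0.000
      vertex 9.000 0.000 0.000
      vertex 0.000 0.000 0.000
    endloop
  endfacet
  facet normal 0.0000 0.0000 -1.0000
    outer loop
      vertex 0.000 12.000 0.000
      vertex 9.000 12.000 0.000
      vertex 0.000 0.000 0.000
    endloop
  endfacet
  facet normal 0.0000 0.0000 1.0000
    outer loop
      vertex 0.000 0.000 17.000
      vertex 9.000 0.000 17.000
      vertex 9.000 12.000 17.000
    endloop
  endfacet
  facet normal 0.0000 0.0000 1.0000
    outer loop
      vertex 0.000 0.000 17.000
      vertex 9.000 12.000 17.000
      vertex 0.000 12.000 17.000
    endloop
  endfacet
  facet normal 0.0000 -1.0000 0.0000
    outer loop
      vertex 0.000 0.000 0.000
      vertex 9.000 0.000 0.000
      vertex 9.000 0.000 17.000
    endloop
  endfacet
  facet normal 0.0000 -1.0000 0.0000
    outer loop
      vertex 0.000 0.000 0.000
      vertex 9.000 0.000 17.000
      vertex 0.000 0.000 17.000
    endloop
  endfacet
  facet normal 0.0000 1.0000 0.0000
    outer loop
      vertex 9.000 12.000 17.000
      vertex 9.000 12.000 0.000
      vertex 0.000 12.000 0.000
    endloop
  endfacet
  facet normal 0.0000 1.0000 0.0000
    outer loop
      vertex 0.000 12.000 17.000
      vertex 9.000 12.000 17.000
      vertex 0.000 12.000 0.000
    endloop
  endfacet
  facet normal -1.0000 0.0000 0.0000
    outer loop
      vertex 0.000 12.000 17.000
      vertex 0.000 12.000 0.000
      vertex 0.000 0.000 0.000
    endloop
  endfacet
  facet normal -1.0000 0.0000 0.0000
    outer loop
      vertex 0.000 0.000 17.000
      vertex 0.000 12.000 17.000
      vertex 0.000 0.000 0.000
    endloop
  endfacet
  facet normal 1.0000 0.0000 0.0000
    outer loop
      vertex 9.000 0.000 0.000
      vertex 9.000 12.000 0.000
      vertex 9.000 12.000 17.000
    endloop
  endfacet
  facet normal 1.0000 0.0000 0.0000
    outer loop
      vertex 9.000 0.000 0.000
      vertex 9.000 12.000 17.000
      vertex 9.000 0.000 17.000
    endloop
  endfacet
endsolid part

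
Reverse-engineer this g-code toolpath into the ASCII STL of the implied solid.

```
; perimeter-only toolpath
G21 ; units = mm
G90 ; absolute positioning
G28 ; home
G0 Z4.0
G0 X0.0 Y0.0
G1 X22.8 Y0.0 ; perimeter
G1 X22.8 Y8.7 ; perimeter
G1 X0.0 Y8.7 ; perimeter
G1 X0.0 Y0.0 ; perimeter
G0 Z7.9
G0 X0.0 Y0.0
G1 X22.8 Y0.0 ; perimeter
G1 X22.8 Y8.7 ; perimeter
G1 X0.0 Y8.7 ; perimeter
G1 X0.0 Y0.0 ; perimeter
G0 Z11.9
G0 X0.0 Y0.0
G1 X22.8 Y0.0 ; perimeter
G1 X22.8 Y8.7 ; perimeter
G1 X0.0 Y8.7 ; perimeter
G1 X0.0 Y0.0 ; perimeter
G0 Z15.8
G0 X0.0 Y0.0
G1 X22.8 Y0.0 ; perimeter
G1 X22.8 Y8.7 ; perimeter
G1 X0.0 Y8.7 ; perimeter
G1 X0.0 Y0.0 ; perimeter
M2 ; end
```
solid part
  facet normal 0.0000 0.0000 -1.0000
    outer loop
      vertex 22.8 8.7 0.0
      vertex 22.8 0.0 0.0
      vertex 0.0 0.0 0.0
    endloop
  endfacet
  facet normal 0.0000 0.0000 -1.0000
    outer loop
      vertex 0.0 8.7 0.0
      vertex 22.8 8.7 0.0
      vertex 0.0 0.0 0.0
    endloop
  endfacet
  facet normal 0.0000 0.0000 1.0000
    outer loop
      vertex 0.0 0.0 15.8
      vertex 22.8 0.0 15.8
      vertex 22.8 8.7 15.8
    endloop
  endfacet
  facet normal 0.0000 0.0000 1.0000
    outer loop
      vertex 0.0 0.0 15.8
      vertex 22.8 8.7 15.8
      vertex 0.0 8.7 15.8
    endloop
  endfacet
  facet normal 0.0000 -1.0000 0.0000
    outer loop
      vertex 0.0 0.0 0.0
      vertex 22.8 0.0 0.0
      vertex 22.8 0.0 15.8
    endloop
  endfacet
  facet normal 0.0000 -1.0000 0.0000
    outer loop
      vertex 0.0 0.0 0.0
      vertex 22.8 0.0 15.8
      vertex 0.0 0.0 15.8
    endloop
  endfacet
  facet normal 0.0000 1.0000 0.0000
    outer loop
      vertex 22.8 8.7 15.8
      vertex 22.8 8.7 0.0
      vertex 0.0 8.7 0.0
    endloop
  endfacet
  facet normal 0.0000 1.0000 0.0000
    outer loop
      vertex 0.0 8.7 15.8
      vertex 22.8 8.7 15.8
      vertex 0.0 8.7 0.0
    endloop
  endfacet
  facet normal -1.0000 0.0000 0.0000
    outer loop
      vertex 0.0 8.7 15.8
      vertex 0.0 8.7 0.0
      vertex 0.0 0.0 0.0
    endloop
  endfacet
  facet normal -1.0000 0.0000 0.0000
    outer loop
      vertex 0.0 0.0 15.8
      vertex 0.0 8.7 15.8
      vertex 0.0 0.0 0.0
    endloop
  endfacet
  facet normal 1.0000 0.0000 0.0000
    outer loop
      vertex 22.8 0.0 0.0
      vertex 22.8 8.7 0.0
      vertex 22.8 8.7 15.8
    endloop
  endfacet
  facet normal 1.0000 0.0000 0.0000
    outer loop
      vertex 22.8 0.0 0.0
      vertex 22.8 8.7 15.8
      vertex 22.8 0.0 15.8
    endloop
  endfacet
endsolid part

The G0 Z moves step by Δz≈4.0 mm. Every layer's G1 loop is the same polygon, so the solid is a straight extrusion of it from z=0 to z≈15.8. Closing with flat bottom and top caps and triangulating gives 12 facets — a rectangular box, roughly 22.8 × 8.7 mm footprint and 15.8 mm tall.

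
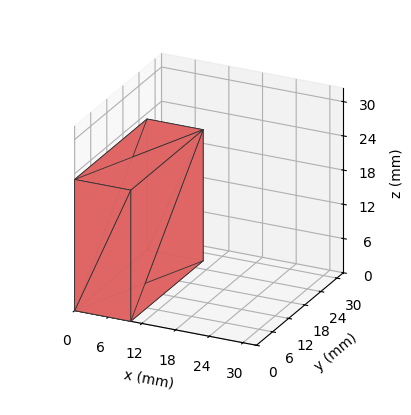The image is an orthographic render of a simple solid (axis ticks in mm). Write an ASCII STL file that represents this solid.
Reading the render: the shape is a rectangular box, roughly 10 × 27 mm footprint and 23 mm tall (dimensions read to the nearest mm from the axis ticks). For the STL, each face is triangulated and given an outward normal.

solid part
  facet normal 0.0000 0.0000 -1.0000
    outer loop
      vertex 10.0 27.0 0.0
      vertex 10.0 0.0 0.0
      vertex 0.0 0.0 0.0
    endloop
  endfacet
  facet normal 0.0000 0.0000 -1.0000
    outer loop
      vertex 0.0 27.0 0.0
      vertex 10.0 27.0 0.0
      vertex 0.0 0.0 0.0
    endloop
  endfacet
  facet normal 0.0000 0.0000 1.0000
    outer loop
      vertex 0.0 0.0 23.0
      vertex 10.0 0.0 23.0
      vertex 10.0 27.0 23.0
    endloop
  endfacet
  facet normal 0.0000 0.0000 1.0000
    outer loop
      vertex 0.0 0.0 23.0
      vertex 10.0 27.0 23.0
      vertex 0.0 27.0 23.0
    endloop
  endfacet
  facet normal 0.0000 -1.0000 0.0000
    outer loop
      vertex 0.0 0.0 0.0
      vertex 10.0 0.0 0.0
      vertex 10.0 0.0 23.0
    endloop
  endfacet
  facet normal 0.0000 -1.0000 0.0000
    outer loop
      vertex 0.0 0.0 0.0
      vertex 10.0 0.0 23.0
      vertex 0.0 0.0 23.0
    endloop
  endfacet
  facet normal 0.0000 1.0000 0.0000
    outer loop
      vertex 10.0 27.0 23.0
      vertex 10.0 27.0 0.0
      vertex 0.0 27.0 0.0
    endloop
  endfacet
  facet normal 0.0000 1.0000 0.0000
    outer loop
      vertex 0.0 27.0 23.0
      vertex 10.0 27.0 23.0
      vertex 0.0 27.0 0.0
    endloop
  endfacet
  facet normal -1.0000 0.0000 0.0000
    outer loop
      vertex 0.0 27.0 23.0
      vertex 0.0 27.0 0.0
      vertex 0.0 0.0 0.0
    endloop
  endfacet
  facet normal -1.0000 0.0000 0.0000
    outer loop
      vertex 0.0 0.0 23.0
      vertex 0.0 27.0 23.0
      vertex 0.0 0.0 0.0
    endloop
  endfacet
  facet normal 1.0000 0.0000 0.0000
    outer loop
      vertex 10.0 0.0 0.0
      vertex 10.0 27.0 0.0
      vertex 10.0 27.0 23.0
    endloop
  endfacet
  facet normal 1.0000 0.0000 0.0000
    outer loop
      vertex 10.0 0.0 0.0
      vertex 10.0 27.0 23.0
      vertex 10.0 0.0 23.0
    endloop
  endfacet
endsolid part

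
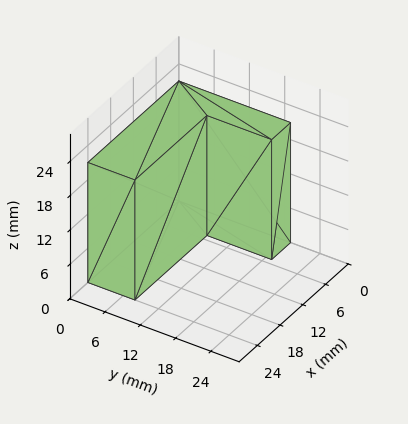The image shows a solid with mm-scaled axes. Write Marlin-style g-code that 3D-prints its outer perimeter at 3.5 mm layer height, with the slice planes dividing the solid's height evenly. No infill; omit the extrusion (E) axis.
Reading the render: the shape is an L-shaped prism: outer 24 × 19 mm, arm thicknesses ≈ 8 mm (horizontal) and 5 mm (vertical), extruded 21 mm in z (dimensions read to the nearest mm from the axis ticks). For the g-code, the solid's height is divided into equal slices at the stated Δz and each level perimeter traced with G1 moves after a G0 lift.

; perimeter-only toolpath
G21 ; units = mm
G90 ; absolute positioning
G28 ; home
; layer 1
G0 Z3.5
G0 X0.0 Y0.0
G1 X24.0 Y0.0
G1 X24.0 Y8.0
G1 X5.0 Y8.0
G1 X5.0 Y19.0
G1 X0.0 Y19.0
G1 X0.0 Y0.0
; layer 2
G0 Z7.0
G0 X0.0 Y0.0
G1 X24.0 Y0.0
G1 X24.0 Y8.0
G1 X5.0 Y8.0
G1 X5.0 Y19.0
G1 X0.0 Y19.0
G1 X0.0 Y0.0
; layer 3
G0 Z10.5
G0 X0.0 Y0.0
G1 X24.0 Y0.0
G1 X24.0 Y8.0
G1 X5.0 Y8.0
G1 X5.0 Y19.0
G1 X0.0 Y19.0
G1 X0.0 Y0.0
; layer 4
G0 Z14.0
G0 X0.0 Y0.0
G1 X24.0 Y0.0
G1 X24.0 Y8.0
G1 X5.0 Y8.0
G1 X5.0 Y19.0
G1 X0.0 Y19.0
G1 X0.0 Y0.0
; layer 5
G0 Z17.5
G0 X0.0 Y0.0
G1 X24.0 Y0.0
G1 X24.0 Y8.0
G1 X5.0 Y8.0
G1 X5.0 Y19.0
G1 X0.0 Y19.0
G1 X0.0 Y0.0
; layer 6
G0 Z21.0
G0 X0.0 Y0.0
G1 X24.0 Y0.0
G1 X24.0 Y8.0
G1 X5.0 Y8.0
G1 X5.0 Y19.0
G1 X0.0 Y19.0
G1 X0.0 Y0.0
M2 ; end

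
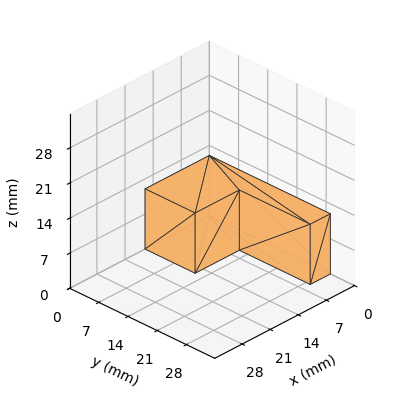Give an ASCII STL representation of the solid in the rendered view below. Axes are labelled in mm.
Reading the render: the shape is an L-shaped prism: outer 16 × 29 mm, arm thicknesses ≈ 12 mm (horizontal) and 5 mm (vertical), extruded 12 mm in z (dimensions read to the nearest mm from the axis ticks). For the STL, each face is triangulated and given an outward normal.

solid part
  facet normal 0.0000 0.0000 -1.0000
    outer loop
      vertex 16.0 12.0 0.0
      vertex 16.0 0.0 0.0
      vertex 0.0 0.0 0.0
    endloop
  endfacet
  facet normal 0.0000 0.0000 -1.0000
    outer loop
      vertex 5.0 12.0 0.0
      vertex 16.0 12.0 0.0
      vertex 0.0 0.0 0.0
    endloop
  endfacet
  facet normal 0.0000 0.0000 -1.0000
    outer loop
      vertex 5.0 29.0 0.0
      vertex 5.0 12.0 0.0
      vertex 0.0 0.0 0.0
    endloop
  endfacet
  facet normal 0.0000 0.0000 -1.0000
    outer loop
      vertex 0.0 29.0 0.0
      vertex 5.0 29.0 0.0
      vertex 0.0 0.0 0.0
    endloop
  endfacet
  facet normal 0.0000 0.0000 1.0000
    outer loop
      vertex 0.0 0.0 12.0
      vertex 16.0 0.0 12.0
      vertex 16.0 12.0 12.0
    endloop
  endfacet
  facet normal 0.0000 0.0000 1.0000
    outer loop
      vertex 0.0 0.0 12.0
      vertex 16.0 12.0 12.0
      vertex 5.0 12.0 12.0
    endloop
  endfacet
  facet normal 0.0000 0.0000 1.0000
    outer loop
      vertex 0.0 0.0 12.0
      vertex 5.0 12.0 12.0
      vertex 5.0 29.0 12.0
    endloop
  endfacet
  facet normal 0.0000 0.0000 1.0000
    outer loop
      vertex 0.0 0.0 12.0
      vertex 5.0 29.0 12.0
      vertex 0.0 29.0 12.0
    endloop
  endfacet
  facet normal 0.0000 -1.0000 0.0000
    outer loop
      vertex 0.0 0.0 0.0
      vertex 16.0 0.0 0.0
      vertex 16.0 0.0 12.0
    endloop
  endfacet
  facet normal 0.0000 -1.0000 0.0000
    outer loop
      vertex 0.0 0.0 0.0
      vertex 16.0 0.0 12.0
      vertex 0.0 0.0 12.0
    endloop
  endfacet
  facet normal 1.0000 0.0000 0.0000
    outer loop
      vertex 16.0 0.0 0.0
      vertex 16.0 12.0 0.0
      vertex 16.0 12.0 12.0
    endloop
  endfacet
  facet normal 1.0000 0.0000 0.0000
    outer loop
      vertex 16.0 0.0 0.0
      vertex 16.0 12.0 12.0
      vertex 16.0 0.0 12.0
    endloop
  endfacet
  facet normal 0.0000 1.0000 0.0000
    outer loop
      vertex 16.0 12.0 0.0
      vertex 5.0 12.0 0.0
      vertex 5.0 12.0 12.0
    endloop
  endfacet
  facet normal 0.0000 1.0000 0.0000
    outer loop
      vertex 16.0 12.0 0.0
      vertex 5.0 12.0 12.0
      vertex 16.0 12.0 12.0
    endloop
  endfacet
  facet normal 1.0000 0.0000 0.0000
    outer loop
      vertex 5.0 12.0 0.0
      vertex 5.0 29.0 0.0
      vertex 5.0 29.0 12.0
    endloop
  endfacet
  facet normal 1.0000 0.0000 0.0000
    outer loop
      vertex 5.0 12.0 0.0
      vertex 5.0 29.0 12.0
      vertex 5.0 12.0 12.0
    endloop
  endfacet
  facet normal 0.0000 1.0000 0.0000
    outer loop
      vertex 5.0 29.0 0.0
      vertex 0.0 29.0 0.0
      vertex 0.0 29.0 12.0
    endloop
  endfacet
  facet normal 0.0000 1.0000 0.0000
    outer loop
      vertex 5.0 29.0 0.0
      vertex 0.0 29.0 12.0
      vertex 5.0 29.0 12.0
    endloop
  endfacet
  facet normal -1.0000 0.0000 0.0000
    outer loop
      vertex 0.0 29.0 0.0
      vertex 0.0 0.0 0.0
      vertex 0.0 0.0 12.0
    endloop
  endfacet
  facet normal -1.0000 0.0000 0.0000
    outer loop
      vertex 0.0 29.0 0.0
      vertex 0.0 0.0 12.0
      vertex 0.0 29.0 12.0
    endloop
  endfacet
endsolid part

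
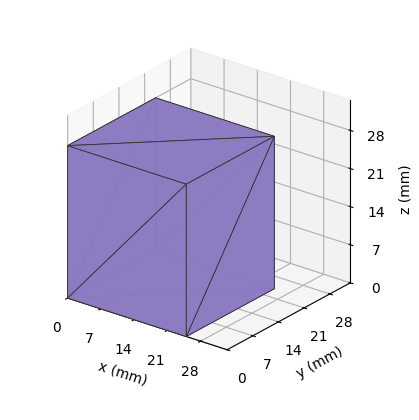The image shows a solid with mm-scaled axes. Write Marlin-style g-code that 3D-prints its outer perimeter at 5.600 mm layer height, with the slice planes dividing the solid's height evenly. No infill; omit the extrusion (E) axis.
Reading the render: the shape is a rectangular box, roughly 25 × 24 mm footprint and 28 mm tall (dimensions read to the nearest mm from the axis ticks). For the g-code, the solid's height is divided into equal slices at the stated Δz and each level perimeter traced with G1 moves after a G0 lift.

; perimeter-only toolpath
G21 ; units = mm
G90 ; absolute positioning
G28 ; home
; layer 1
G0 Z5.600
G0 X0.000 Y0.000
G1 X25.000 Y0.000
G1 X25.000 Y24.000
G1 X0.000 Y24.000
G1 X0.000 Y0.000
; layer 2
G0 Z11.200
G0 X0.000 Y0.000
G1 X25.000 Y0.000
G1 X25.000 Y24.000
G1 X0.000 Y24.000
G1 X0.000 Y0.000
; layer 3
G0 Z16.800
G0 X0.000 Y0.000
G1 X25.000 Y0.000
G1 X25.000 Y24.000
G1 X0.000 Y24.000
G1 X0.000 Y0.000
; layer 4
G0 Z22.400
G0 X0.000 Y0.000
G1 X25.000 Y0.000
G1 X25.000 Y24.000
G1 X0.000 Y24.000
G1 X0.000 Y0.000
; layer 5
G0 Z28.000
G0 X0.000 Y0.000
G1 X25.000 Y0.000
G1 X25.000 Y24.000
G1 X0.000 Y24.000
G1 X0.000 Y0.000
M2 ; end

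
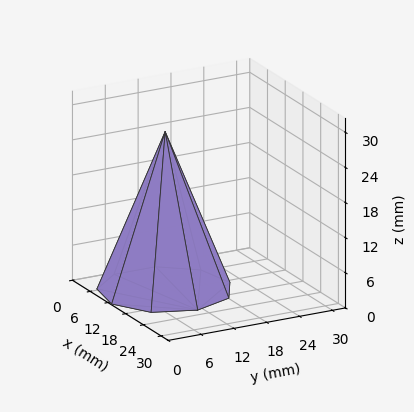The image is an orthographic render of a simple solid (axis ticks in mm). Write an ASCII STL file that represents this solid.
Reading the render: the shape is a regular 9-sided pyramid, base circumscribed radius ≈ 11 mm, apex at z ≈ 27 mm (dimensions read to the nearest mm from the axis ticks). For the STL, each face is triangulated and given an outward normal.

solid part
  facet normal 0.0000 0.0000 -1.0000
    outer loop
      vertex 12.9 21.8 0.0
      vertex 19.4 18.1 0.0
      vertex 22.0 11.0 0.0
    endloop
  endfacet
  facet normal 0.0000 0.0000 -1.0000
    outer loop
      vertex 5.5 20.5 0.0
      vertex 12.9 21.8 0.0
      vertex 22.0 11.0 0.0
    endloop
  endfacet
  facet normal 0.0000 0.0000 -1.0000
    outer loop
      vertex 0.7 14.8 0.0
      vertex 5.5 20.5 0.0
      vertex 22.0 11.0 0.0
    endloop
  endfacet
  facet normal 0.0000 0.0000 -1.0000
    outer loop
      vertex 0.7 7.2 0.0
      vertex 0.7 14.8 0.0
      vertex 22.0 11.0 0.0
    endloop
  endfacet
  facet normal 0.0000 0.0000 -1.0000
    outer loop
      vertex 5.5 1.5 0.0
      vertex 0.7 7.2 0.0
      vertex 22.0 11.0 0.0
    endloop
  endfacet
  facet normal 0.0000 0.0000 -1.0000
    outer loop
      vertex 12.9 0.2 0.0
      vertex 5.5 1.5 0.0
      vertex 22.0 11.0 0.0
    endloop
  endfacet
  facet normal 0.0000 0.0000 -1.0000
    outer loop
      vertex 19.4 3.9 0.0
      vertex 12.9 0.2 0.0
      vertex 22.0 11.0 0.0
    endloop
  endfacet
  facet normal 0.8770 0.3212 0.3573
    outer loop
      vertex 22.0 11.0 0.0
      vertex 19.4 18.1 0.0
      vertex 11.0 11.0 27.0
    endloop
  endfacet
  facet normal 0.4621 0.8117 0.3572
    outer loop
      vertex 19.4 18.1 0.0
      vertex 12.9 21.8 0.0
      vertex 11.0 11.0 27.0
    endloop
  endfacet
  facet normal -0.1616 0.9201 0.3567
    outer loop
      vertex 12.9 21.8 0.0
      vertex 5.5 20.5 0.0
      vertex 11.0 11.0 27.0
    endloop
  endfacet
  facet normal -0.7144 0.6016 0.3572
    outer loop
      vertex 5.5 20.5 0.0
      vertex 0.7 14.8 0.0
      vertex 11.0 11.0 27.0
    endloop
  endfacet
  facet normal -0.9343 0.0000 0.3564
    outer loop
      vertex 0.7 14.8 0.0
      vertex 0.7 7.2 0.0
      vertex 11.0 11.0 27.0
    endloop
  endfacet
  facet normal -0.7144 -0.6016 0.3572
    outer loop
      vertex 0.7 7.2 0.0
      vertex 5.5 1.5 0.0
      vertex 11.0 11.0 27.0
    endloop
  endfacet
  facet normal -0.1616 -0.9201 0.3567
    outer loop
      vertex 5.5 1.5 0.0
      vertex 12.9 0.2 0.0
      vertex 11.0 11.0 27.0
    endloop
  endfacet
  facet normal 0.4621 -0.8117 0.3572
    outer loop
      vertex 12.9 0.2 0.0
      vertex 19.4 3.9 0.0
      vertex 11.0 11.0 27.0
    endloop
  endfacet
  facet normal 0.8770 -0.3212 0.3573
    outer loop
      vertex 19.4 3.9 0.0
      vertex 22.0 11.0 0.0
      vertex 11.0 11.0 27.0
    endloop
  endfacet
endsolid part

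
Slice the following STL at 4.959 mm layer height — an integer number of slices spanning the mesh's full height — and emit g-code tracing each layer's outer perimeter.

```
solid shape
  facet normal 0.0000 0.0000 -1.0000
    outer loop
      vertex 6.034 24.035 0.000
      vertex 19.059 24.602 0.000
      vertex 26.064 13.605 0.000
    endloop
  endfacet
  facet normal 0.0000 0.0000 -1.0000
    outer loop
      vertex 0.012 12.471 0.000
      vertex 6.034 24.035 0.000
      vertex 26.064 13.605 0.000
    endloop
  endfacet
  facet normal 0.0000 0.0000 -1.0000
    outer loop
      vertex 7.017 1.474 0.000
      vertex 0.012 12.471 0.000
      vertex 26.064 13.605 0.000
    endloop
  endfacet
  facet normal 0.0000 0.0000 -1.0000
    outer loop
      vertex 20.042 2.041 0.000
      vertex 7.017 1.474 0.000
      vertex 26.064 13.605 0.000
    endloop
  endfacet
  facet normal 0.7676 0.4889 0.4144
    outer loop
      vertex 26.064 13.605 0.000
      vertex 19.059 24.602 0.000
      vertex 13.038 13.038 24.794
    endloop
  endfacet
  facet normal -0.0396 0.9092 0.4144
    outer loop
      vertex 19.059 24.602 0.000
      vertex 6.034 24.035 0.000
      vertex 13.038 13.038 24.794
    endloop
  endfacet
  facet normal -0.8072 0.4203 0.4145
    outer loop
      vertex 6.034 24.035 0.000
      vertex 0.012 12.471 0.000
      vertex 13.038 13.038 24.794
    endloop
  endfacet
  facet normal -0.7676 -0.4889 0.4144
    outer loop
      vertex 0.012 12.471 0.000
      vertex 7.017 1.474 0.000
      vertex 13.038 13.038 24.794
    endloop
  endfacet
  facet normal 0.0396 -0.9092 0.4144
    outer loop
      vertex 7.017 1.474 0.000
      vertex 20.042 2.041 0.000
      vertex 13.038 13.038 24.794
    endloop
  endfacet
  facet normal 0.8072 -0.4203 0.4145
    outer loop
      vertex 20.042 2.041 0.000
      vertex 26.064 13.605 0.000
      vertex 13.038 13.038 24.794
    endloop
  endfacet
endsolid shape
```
; perimeter-only toolpath
G21 ; units = mm
G90 ; absolute positioning
G28 ; home
; layer 1
G0 Z4.959
G0 X23.459 Y13.492
G1 X17.855 Y22.289
G1 X7.435 Y21.836
G1 X2.617 Y12.584
G1 X8.221 Y3.787
G1 X18.641 Y4.240
G1 X23.459 Y13.492
; layer 2
G0 Z9.918
G0 X20.854 Y13.378
G1 X16.651 Y19.976
G1 X8.836 Y19.636
G1 X5.222 Y12.698
G1 X9.425 Y6.100
G1 X17.240 Y6.440
G1 X20.854 Y13.378
; layer 3
G0 Z14.876
G0 X18.248 Y13.265
G1 X15.446 Y17.664
G1 X10.236 Y17.437
G1 X7.828 Y12.811
G1 X10.630 Y8.412
G1 X15.840 Y8.639
G1 X18.248 Y13.265
; layer 4
G0 Z19.835
G0 X15.643 Y13.151
G1 X14.242 Y15.351
G1 X11.637 Y15.237
G1 X10.433 Y12.925
G1 X11.834 Y10.725
G1 X14.439 Y10.839
G1 X15.643 Y13.151
M2 ; end

The solid is a regular 6-sided pyramid, base circumscribed radius ≈ 13 mm, apex at z ≈ 24.8 mm. Slicing at Δz = 4.959 mm — 5 equal slices spanning the solid's height, so layer i sits at z = i·h/5 — gives 4 non-empty perimeters. Each is a 6-segment closed polygon; G0 lifts to the layer z and rapids to the start vertex, then G1 traces the edges. The cross-section shrinks linearly with z (the slice at the apex is degenerate and omitted).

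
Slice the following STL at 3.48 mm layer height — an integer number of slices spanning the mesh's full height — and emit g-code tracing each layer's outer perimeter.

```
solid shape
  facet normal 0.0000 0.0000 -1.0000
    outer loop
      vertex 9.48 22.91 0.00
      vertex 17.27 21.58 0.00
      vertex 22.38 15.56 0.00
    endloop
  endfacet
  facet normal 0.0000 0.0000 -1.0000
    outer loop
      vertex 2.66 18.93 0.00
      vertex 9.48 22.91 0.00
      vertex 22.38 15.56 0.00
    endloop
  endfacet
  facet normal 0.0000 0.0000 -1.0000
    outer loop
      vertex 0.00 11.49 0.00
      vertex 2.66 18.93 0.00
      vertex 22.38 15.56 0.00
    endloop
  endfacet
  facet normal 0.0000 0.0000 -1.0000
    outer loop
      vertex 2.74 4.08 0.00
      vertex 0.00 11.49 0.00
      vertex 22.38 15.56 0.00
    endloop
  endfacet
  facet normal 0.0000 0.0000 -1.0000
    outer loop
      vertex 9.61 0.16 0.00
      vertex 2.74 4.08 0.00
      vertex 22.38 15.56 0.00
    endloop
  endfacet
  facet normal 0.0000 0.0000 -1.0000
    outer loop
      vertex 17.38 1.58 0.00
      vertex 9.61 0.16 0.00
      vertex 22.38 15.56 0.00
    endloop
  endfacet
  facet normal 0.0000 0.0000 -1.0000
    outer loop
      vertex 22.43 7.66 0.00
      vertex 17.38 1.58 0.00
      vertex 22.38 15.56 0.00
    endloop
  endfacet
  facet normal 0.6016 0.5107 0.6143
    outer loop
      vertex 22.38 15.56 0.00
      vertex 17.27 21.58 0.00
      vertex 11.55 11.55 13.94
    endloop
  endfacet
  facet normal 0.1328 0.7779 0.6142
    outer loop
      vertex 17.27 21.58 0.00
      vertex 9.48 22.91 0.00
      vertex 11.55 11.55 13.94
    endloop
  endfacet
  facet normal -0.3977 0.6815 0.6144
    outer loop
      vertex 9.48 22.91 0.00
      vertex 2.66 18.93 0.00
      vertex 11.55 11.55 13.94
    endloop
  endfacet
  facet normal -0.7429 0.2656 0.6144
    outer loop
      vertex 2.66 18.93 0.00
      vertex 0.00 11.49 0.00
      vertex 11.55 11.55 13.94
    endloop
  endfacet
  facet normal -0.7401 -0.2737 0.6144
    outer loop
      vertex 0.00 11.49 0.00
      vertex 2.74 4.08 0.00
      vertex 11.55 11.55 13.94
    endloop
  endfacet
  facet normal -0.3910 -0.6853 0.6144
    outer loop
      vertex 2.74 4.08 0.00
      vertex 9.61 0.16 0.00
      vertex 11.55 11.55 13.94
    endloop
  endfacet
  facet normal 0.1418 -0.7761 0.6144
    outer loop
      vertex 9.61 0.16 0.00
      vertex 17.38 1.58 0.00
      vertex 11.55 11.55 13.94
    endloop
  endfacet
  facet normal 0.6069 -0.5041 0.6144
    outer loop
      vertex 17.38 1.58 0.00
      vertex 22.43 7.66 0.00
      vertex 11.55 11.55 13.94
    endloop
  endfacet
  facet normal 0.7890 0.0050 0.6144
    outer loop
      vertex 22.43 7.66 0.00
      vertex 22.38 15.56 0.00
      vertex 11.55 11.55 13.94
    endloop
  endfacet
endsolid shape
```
; perimeter-only toolpath
G21 ; units = mm
G90 ; absolute positioning
G28 ; home
; layer 1
G0 Z3.48
G0 X19.67 Y14.56
G1 X15.84 Y19.07
G1 X10.00 Y20.07
G1 X4.88 Y17.09
G1 X2.89 Y11.50
G1 X4.94 Y5.95
G1 X10.09 Y3.01
G1 X15.92 Y4.07
G1 X19.71 Y8.63
G1 X19.67 Y14.56
; layer 2
G0 Z6.97
G0 X16.96 Y13.55
G1 X14.41 Y16.56
G1 X10.52 Y17.23
G1 X7.11 Y15.24
G1 X5.78 Y11.52
G1 X7.15 Y7.82
G1 X10.58 Y5.86
G1 X14.46 Y6.57
G1 X16.99 Y9.61
G1 X16.96 Y13.55
; layer 3
G0 Z10.46
G0 X14.26 Y12.55
G1 X12.98 Y14.06
G1 X11.03 Y14.39
G1 X9.33 Y13.40
G1 X8.66 Y11.54
G1 X9.35 Y9.68
G1 X11.07 Y8.70
G1 X13.01 Y9.06
G1 X14.27 Y10.58
G1 X14.26 Y12.55
M2 ; end

The solid is a regular 9-sided pyramid, base circumscribed radius ≈ 11.6 mm, apex at z ≈ 13.9 mm. Slicing at Δz = 3.48 mm — 4 equal slices spanning the solid's height, so layer i sits at z = i·h/4 — gives 3 non-empty perimeters. Each is a 9-segment closed polygon; G0 lifts to the layer z and rapids to the start vertex, then G1 traces the edges. The cross-section shrinks linearly with z (the slice at the apex is degenerate and omitted).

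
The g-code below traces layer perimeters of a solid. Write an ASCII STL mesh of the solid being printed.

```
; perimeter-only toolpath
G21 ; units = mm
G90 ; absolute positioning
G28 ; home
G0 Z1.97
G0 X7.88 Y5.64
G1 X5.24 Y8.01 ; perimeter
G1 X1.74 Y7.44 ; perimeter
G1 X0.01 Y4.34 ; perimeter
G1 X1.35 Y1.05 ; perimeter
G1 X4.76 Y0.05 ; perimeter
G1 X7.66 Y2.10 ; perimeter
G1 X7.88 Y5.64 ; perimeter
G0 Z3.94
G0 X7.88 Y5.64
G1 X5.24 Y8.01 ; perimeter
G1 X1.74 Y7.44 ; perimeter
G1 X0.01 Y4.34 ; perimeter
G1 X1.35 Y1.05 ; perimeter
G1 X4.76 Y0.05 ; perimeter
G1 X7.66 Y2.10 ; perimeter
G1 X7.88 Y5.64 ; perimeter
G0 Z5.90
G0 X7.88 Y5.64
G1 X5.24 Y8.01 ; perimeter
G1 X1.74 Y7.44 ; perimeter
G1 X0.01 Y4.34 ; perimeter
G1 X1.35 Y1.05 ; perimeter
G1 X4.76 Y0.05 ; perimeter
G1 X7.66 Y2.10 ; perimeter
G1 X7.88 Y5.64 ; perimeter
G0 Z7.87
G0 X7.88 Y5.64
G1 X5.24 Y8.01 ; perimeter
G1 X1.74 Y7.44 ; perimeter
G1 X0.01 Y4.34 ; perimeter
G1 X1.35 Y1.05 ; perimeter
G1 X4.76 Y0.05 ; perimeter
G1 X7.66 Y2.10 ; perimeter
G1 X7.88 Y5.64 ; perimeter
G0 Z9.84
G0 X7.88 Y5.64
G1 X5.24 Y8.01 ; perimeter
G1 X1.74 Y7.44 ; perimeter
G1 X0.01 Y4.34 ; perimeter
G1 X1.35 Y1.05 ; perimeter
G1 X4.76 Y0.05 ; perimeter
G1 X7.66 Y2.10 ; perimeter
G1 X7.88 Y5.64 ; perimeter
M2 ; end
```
solid part
  facet normal 0.0000 0.0000 -1.0000
    outer loop
      vertex 1.74 7.44 0.00
      vertex 5.24 8.01 0.00
      vertex 7.88 5.64 0.00
    endloop
  endfacet
  facet normal 0.0000 0.0000 -1.0000
    outer loop
      vertex 0.01 4.34 0.00
      vertex 1.74 7.44 0.00
      vertex 7.88 5.64 0.00
    endloop
  endfacet
  facet normal 0.0000 0.0000 -1.0000
    outer loop
      vertex 1.35 1.05 0.00
      vertex 0.01 4.34 0.00
      vertex 7.88 5.64 0.00
    endloop
  endfacet
  facet normal 0.0000 0.0000 -1.0000
    outer loop
      vertex 4.76 0.05 0.00
      vertex 1.35 1.05 0.00
      vertex 7.88 5.64 0.00
    endloop
  endfacet
  facet normal 0.0000 0.0000 -1.0000
    outer loop
      vertex 7.66 2.10 0.00
      vertex 4.76 0.05 0.00
      vertex 7.88 5.64 0.00
    endloop
  endfacet
  facet normal 0.0000 0.0000 1.0000
    outer loop
      vertex 7.88 5.64 9.84
      vertex 5.24 8.01 9.84
      vertex 1.74 7.44 9.84
    endloop
  endfacet
  facet normal 0.0000 0.0000 1.0000
    outer loop
      vertex 7.88 5.64 9.84
      vertex 1.74 7.44 9.84
      vertex 0.01 4.34 9.84
    endloop
  endfacet
  facet normal 0.0000 0.0000 1.0000
    outer loop
      vertex 7.88 5.64 9.84
      vertex 0.01 4.34 9.84
      vertex 1.35 1.05 9.84
    endloop
  endfacet
  facet normal 0.0000 0.0000 1.0000
    outer loop
      vertex 7.88 5.64 9.84
      vertex 1.35 1.05 9.84
      vertex 4.76 0.05 9.84
    endloop
  endfacet
  facet normal 0.0000 0.0000 1.0000
    outer loop
      vertex 7.88 5.64 9.84
      vertex 4.76 0.05 9.84
      vertex 7.66 2.10 9.84
    endloop
  endfacet
  facet normal 0.6680 0.7441 0.0000
    outer loop
      vertex 7.88 5.64 0.00
      vertex 5.24 8.01 0.00
      vertex 5.24 8.01 9.84
    endloop
  endfacet
  facet normal 0.6680 0.7441 0.0000
    outer loop
      vertex 7.88 5.64 0.00
      vertex 5.24 8.01 9.84
      vertex 7.88 5.64 9.84
    endloop
  endfacet
  facet normal -0.1607 0.9870 0.0000
    outer loop
      vertex 5.24 8.01 0.00
      vertex 1.74 7.44 0.00
      vertex 1.74 7.44 9.84
    endloop
  endfacet
  facet normal -0.1607 0.9870 0.0000
    outer loop
      vertex 5.24 8.01 0.00
      vertex 1.74 7.44 9.84
      vertex 5.24 8.01 9.84
    endloop
  endfacet
  facet normal -0.8732 0.4873 0.0000
    outer loop
      vertex 1.74 7.44 0.00
      vertex 0.01 4.34 0.00
      vertex 0.01 4.34 9.84
    endloop
  endfacet
  facet normal -0.8732 0.4873 0.0000
    outer loop
      vertex 1.74 7.44 0.00
      vertex 0.01 4.34 9.84
      vertex 1.74 7.44 9.84
    endloop
  endfacet
  facet normal -0.9261 -0.3772 0.0000
    outer loop
      vertex 0.01 4.34 0.00
      vertex 1.35 1.05 0.00
      vertex 1.35 1.05 9.84
    endloop
  endfacet
  facet normal -0.9261 -0.3772 0.0000
    outer loop
      vertex 0.01 4.34 0.00
      vertex 1.35 1.05 9.84
      vertex 0.01 4.34 9.84
    endloop
  endfacet
  facet normal -0.2814 -0.9596 0.0000
    outer loop
      vertex 1.35 1.05 0.00
      vertex 4.76 0.05 0.00
      vertex 4.76 0.05 9.84
    endloop
  endfacet
  facet normal -0.2814 -0.9596 0.0000
    outer loop
      vertex 1.35 1.05 0.00
      vertex 4.76 0.05 9.84
      vertex 1.35 1.05 9.84
    endloop
  endfacet
  facet normal 0.5772 -0.8166 0.0000
    outer loop
      vertex 4.76 0.05 0.00
      vertex 7.66 2.10 0.00
      vertex 7.66 2.10 9.84
    endloop
  endfacet
  facet normal 0.5772 -0.8166 0.0000
    outer loop
      vertex 4.76 0.05 0.00
      vertex 7.66 2.10 9.84
      vertex 4.76 0.05 9.84
    endloop
  endfacet
  facet normal 0.9981 -0.0620 0.0000
    outer loop
      vertex 7.66 2.10 0.00
      vertex 7.88 5.64 0.00
      vertex 7.88 5.64 9.84
    endloop
  endfacet
  facet normal 0.9981 -0.0620 0.0000
    outer loop
      vertex 7.66 2.10 0.00
      vertex 7.88 5.64 9.84
      vertex 7.66 2.10 9.84
    endloop
  endfacet
endsolid part

The G0 Z moves step by Δz≈1.97 mm. Every layer's G1 loop is the same polygon, so the solid is a straight extrusion of it from z=0 to z≈9.84. Closing with flat bottom and top caps and triangulating gives 24 facets — a regular 7-sided prism (a cylinder approximated with 7 flat sides), circumscribed radius ≈ 4.09 mm, height ≈ 9.84 mm.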